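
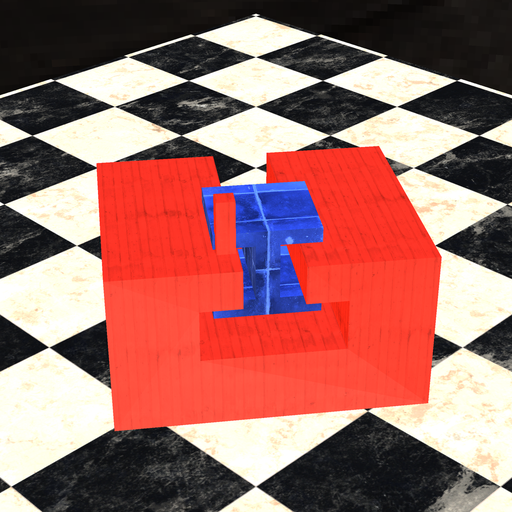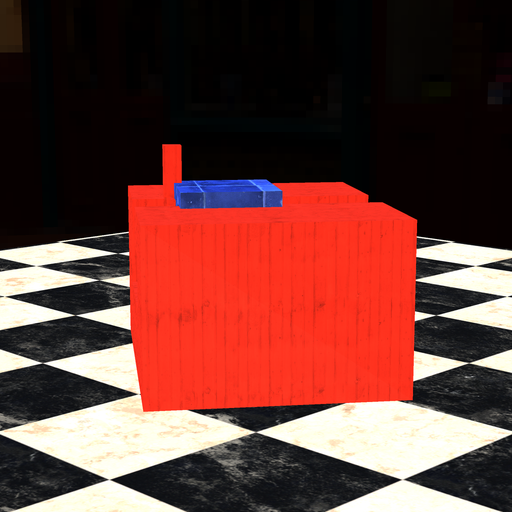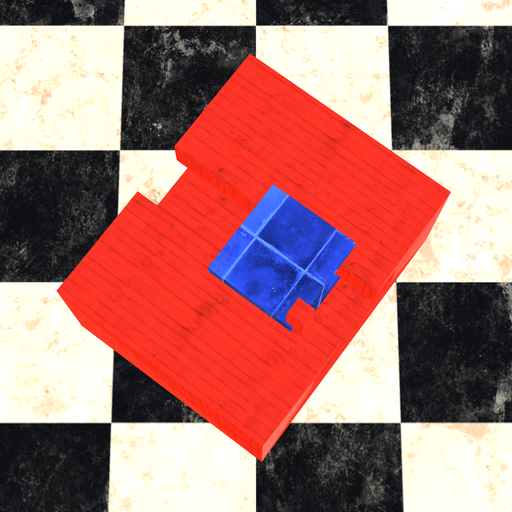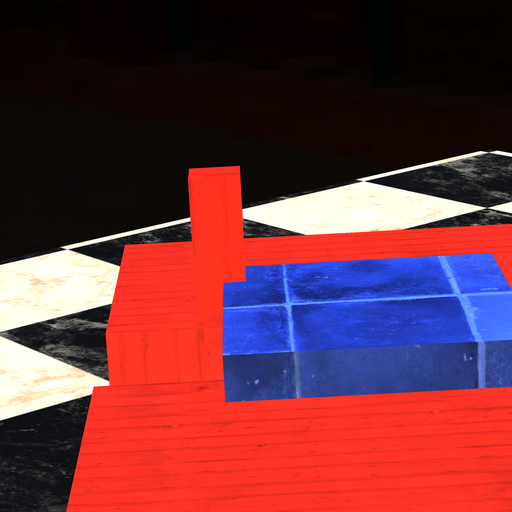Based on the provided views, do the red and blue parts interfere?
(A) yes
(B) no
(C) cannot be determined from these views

(A) yes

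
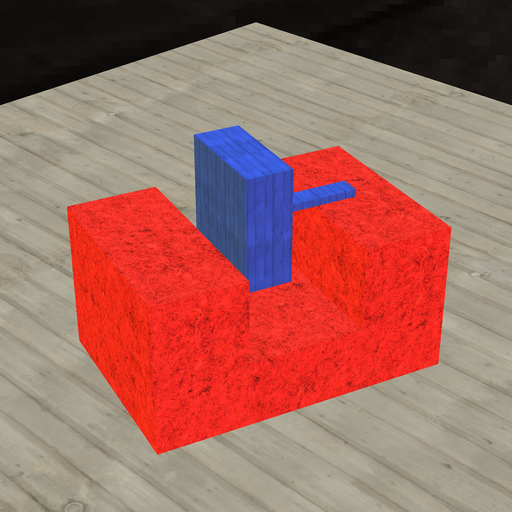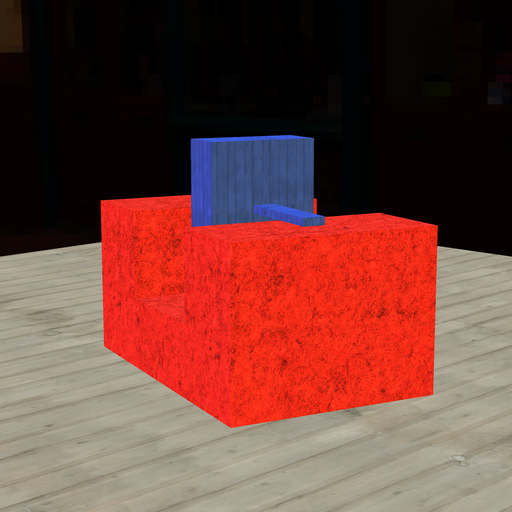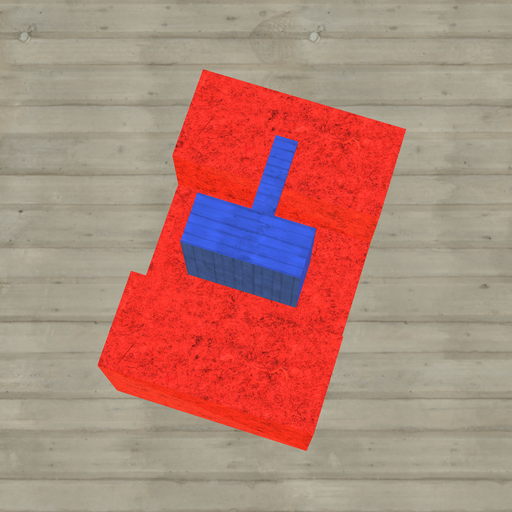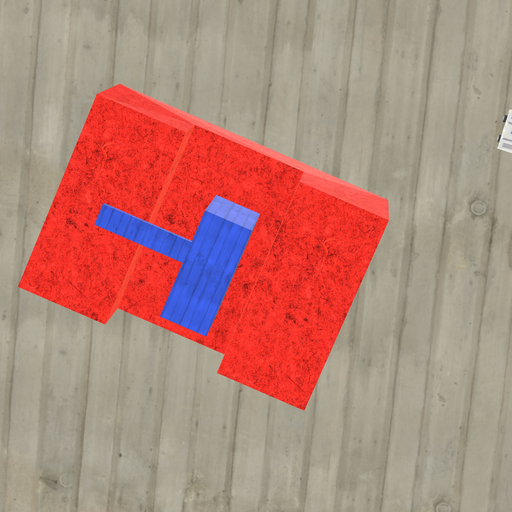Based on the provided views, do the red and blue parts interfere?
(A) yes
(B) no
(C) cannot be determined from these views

(B) no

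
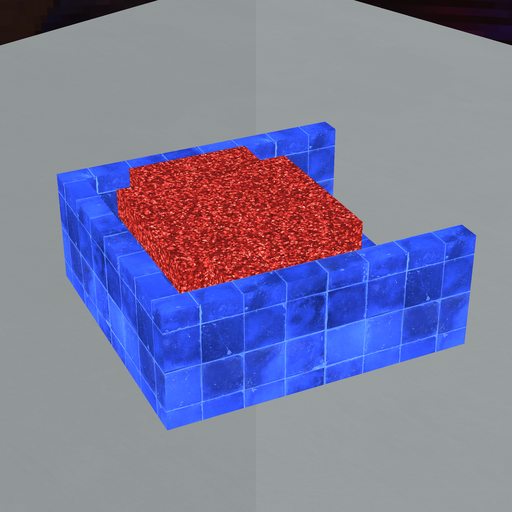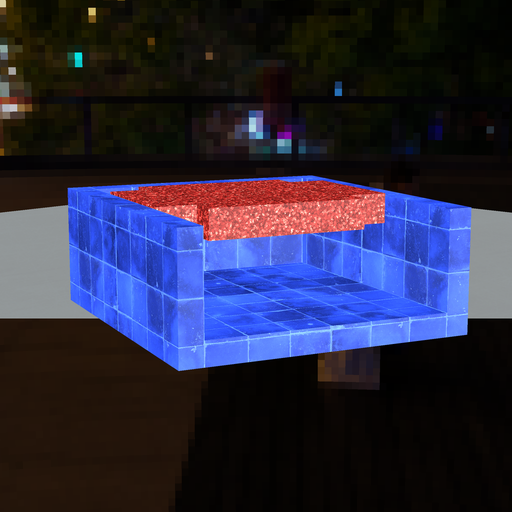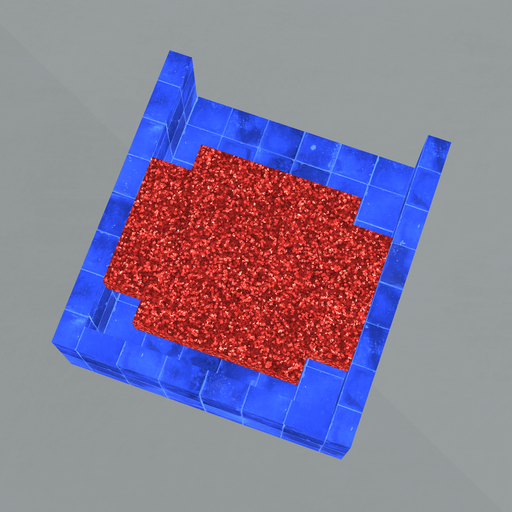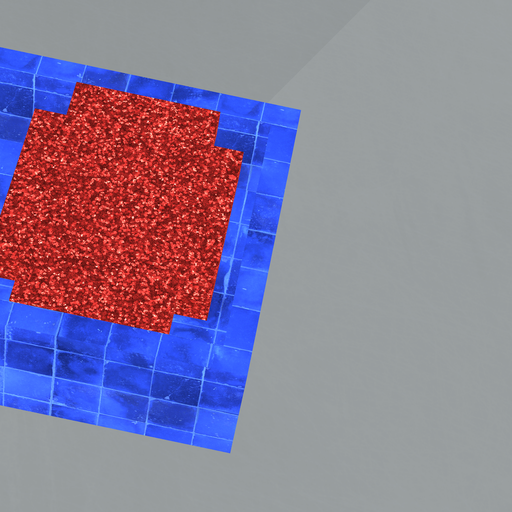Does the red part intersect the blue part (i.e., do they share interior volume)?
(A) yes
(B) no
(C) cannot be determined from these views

(B) no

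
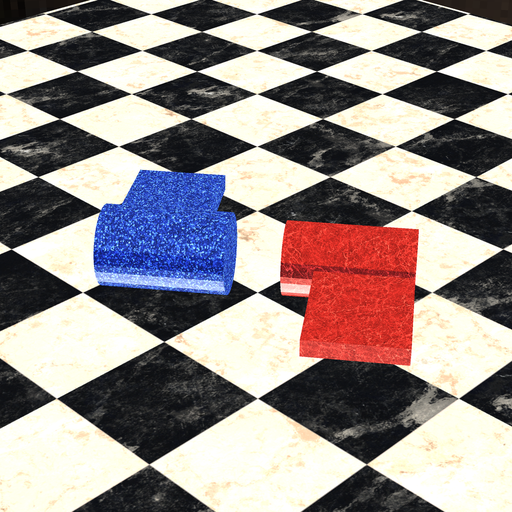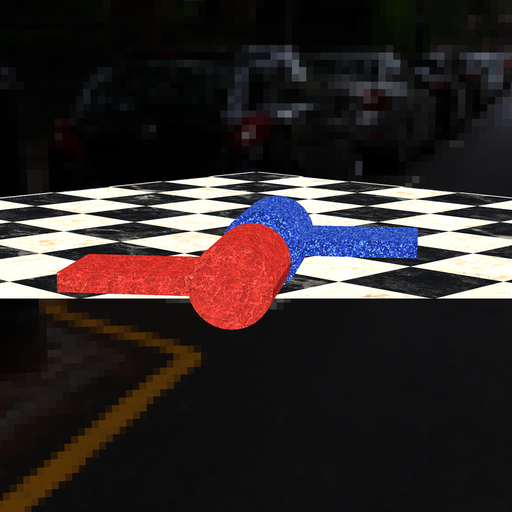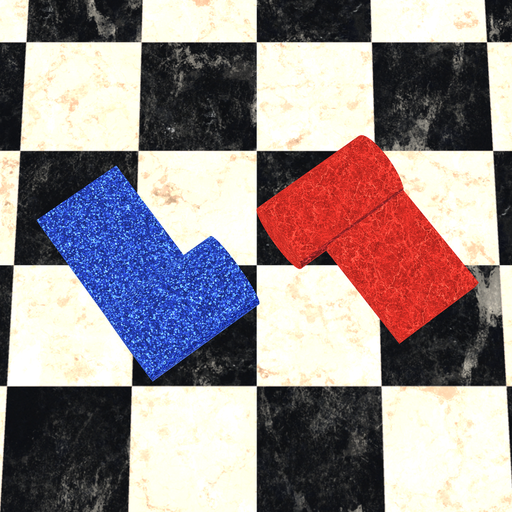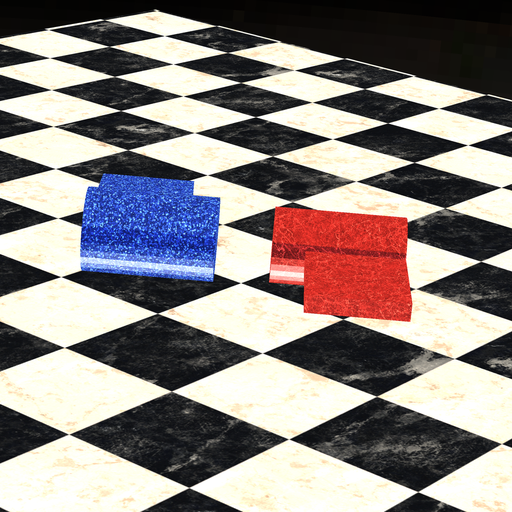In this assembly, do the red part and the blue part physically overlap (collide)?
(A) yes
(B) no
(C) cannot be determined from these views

(B) no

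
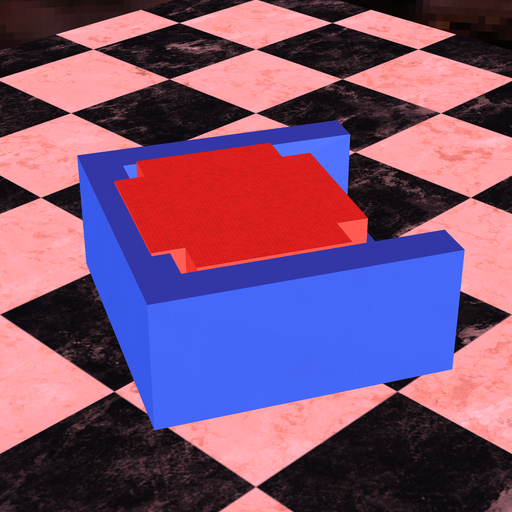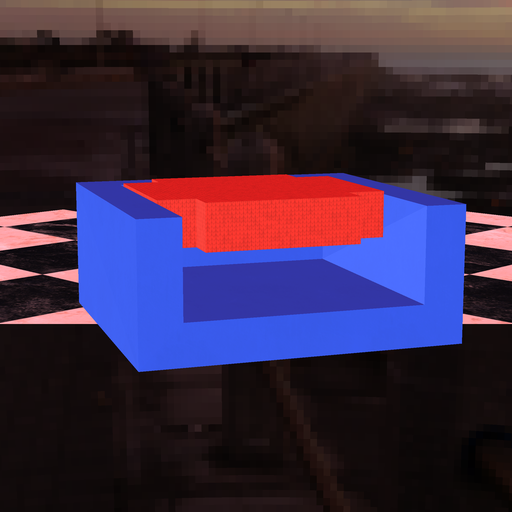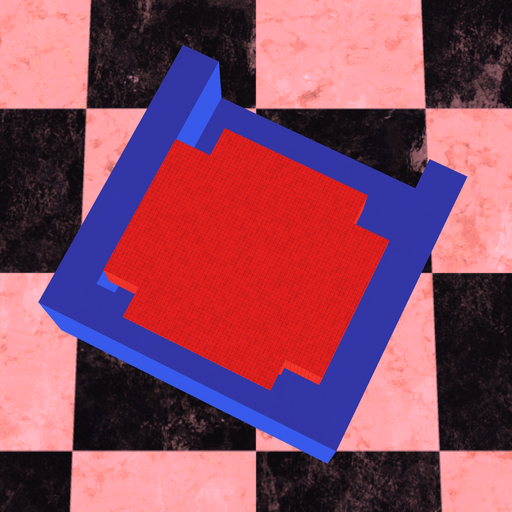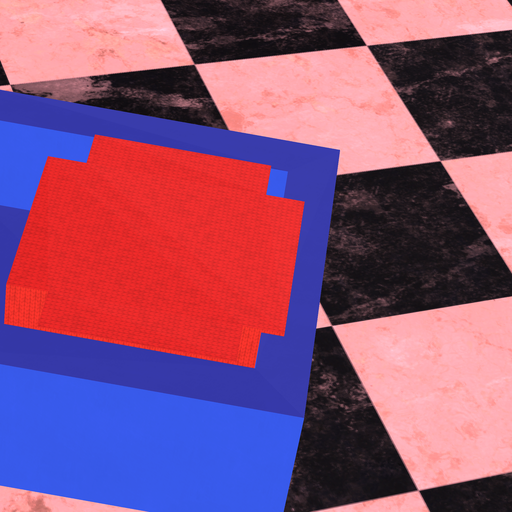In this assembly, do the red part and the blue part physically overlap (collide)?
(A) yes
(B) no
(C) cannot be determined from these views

(A) yes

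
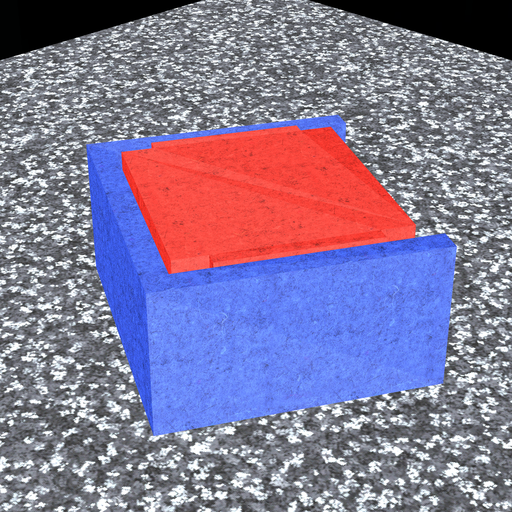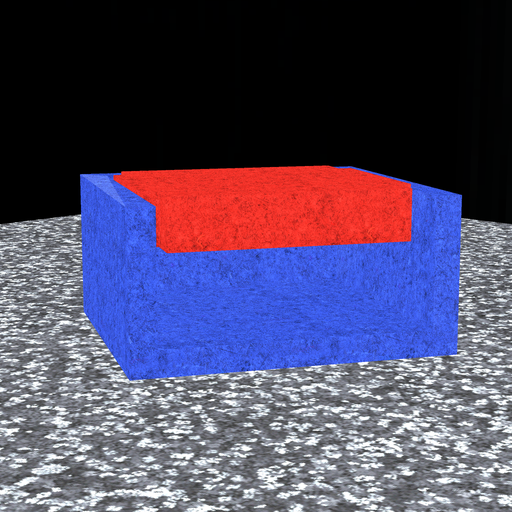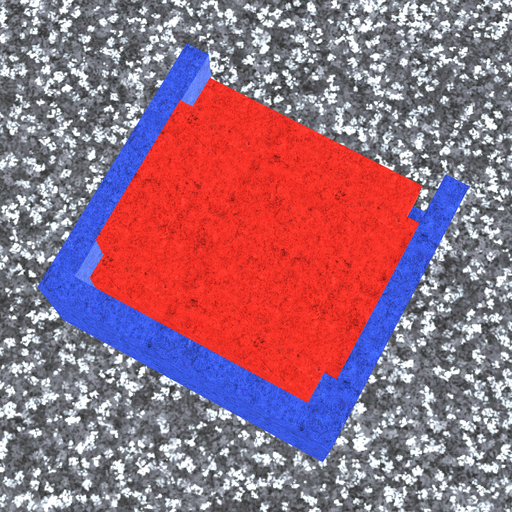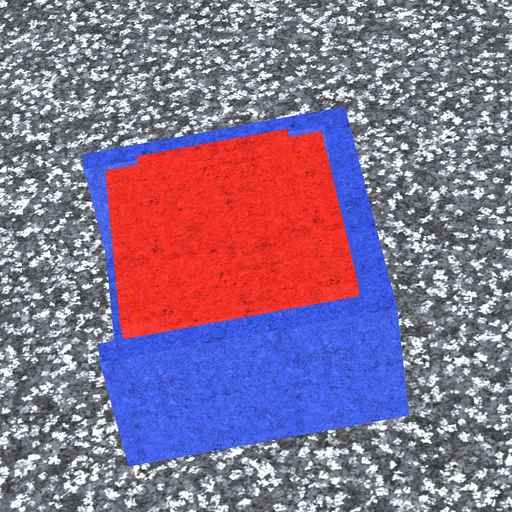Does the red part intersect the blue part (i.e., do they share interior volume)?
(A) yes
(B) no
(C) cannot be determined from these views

(B) no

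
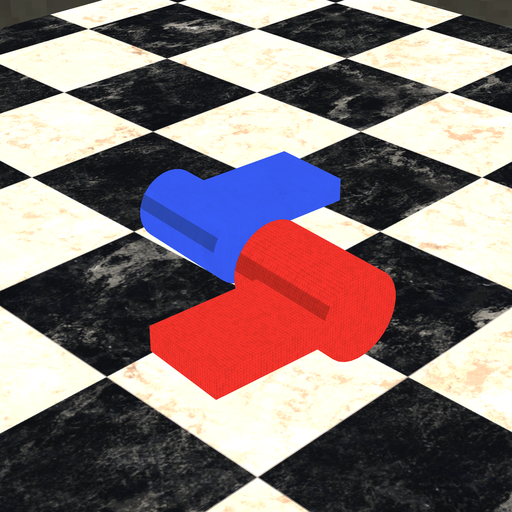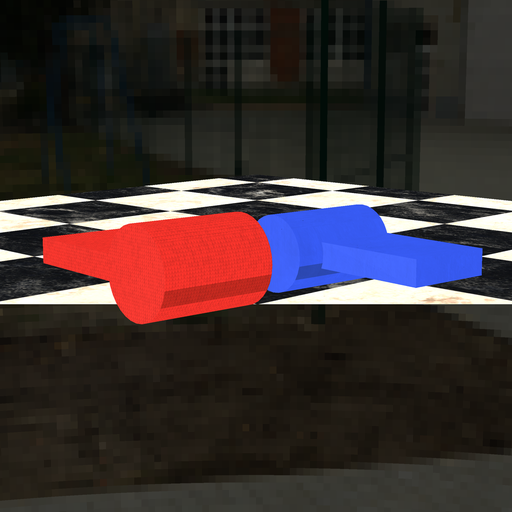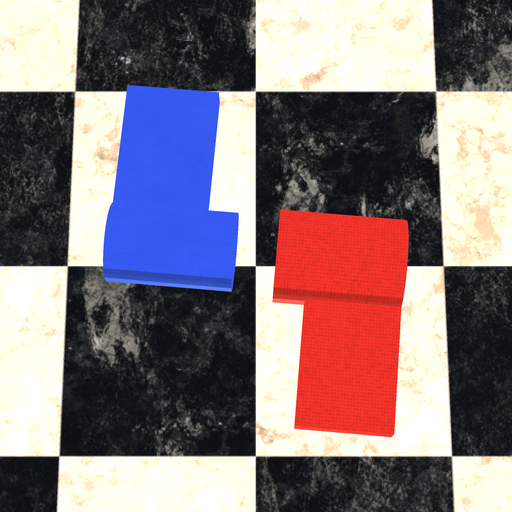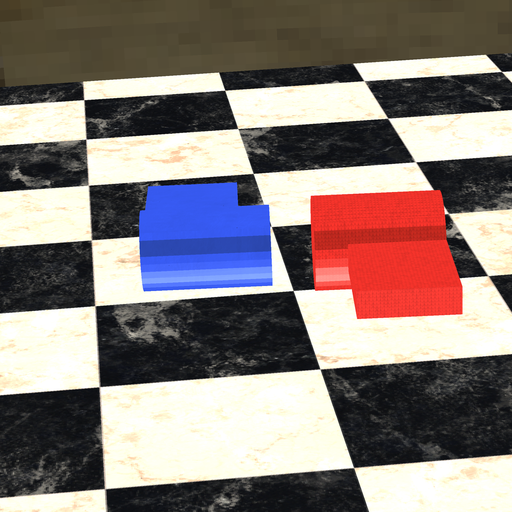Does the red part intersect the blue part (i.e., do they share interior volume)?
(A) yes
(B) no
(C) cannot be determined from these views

(B) no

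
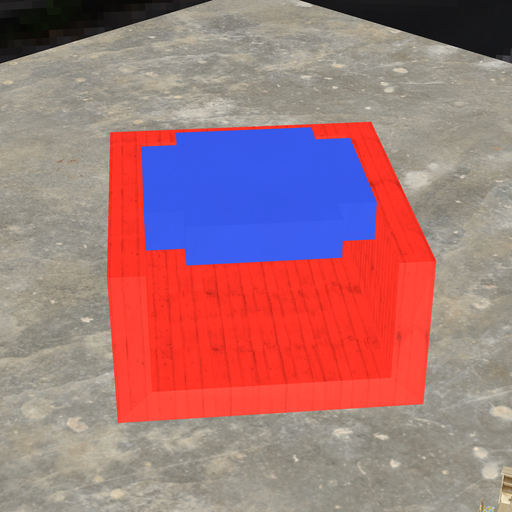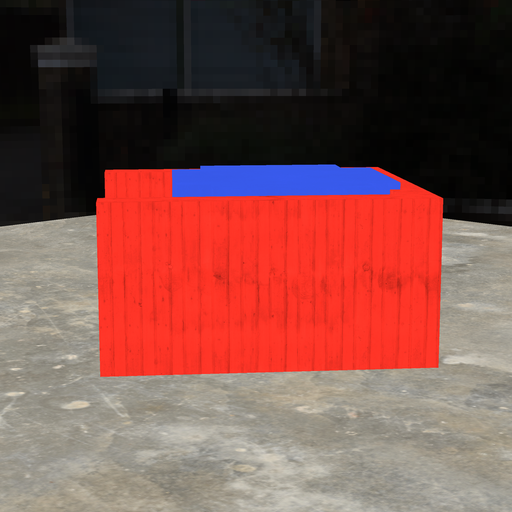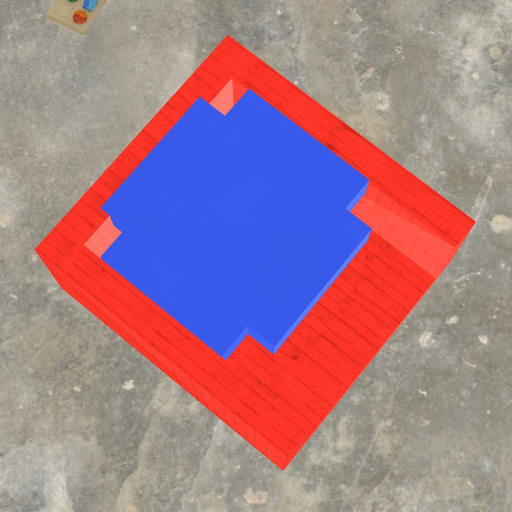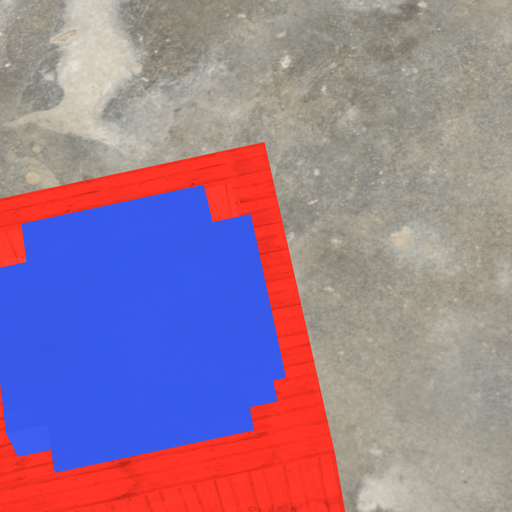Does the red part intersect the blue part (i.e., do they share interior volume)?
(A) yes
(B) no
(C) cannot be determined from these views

(A) yes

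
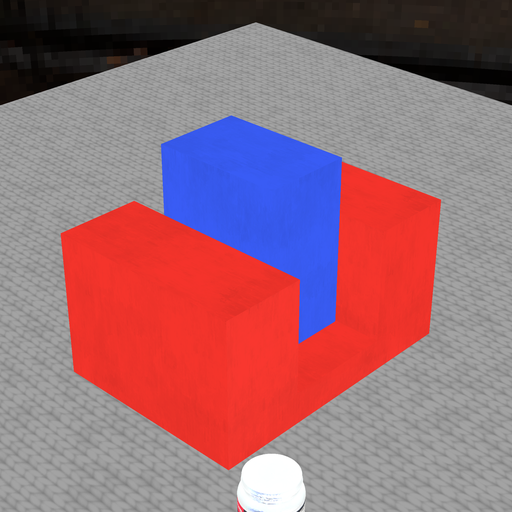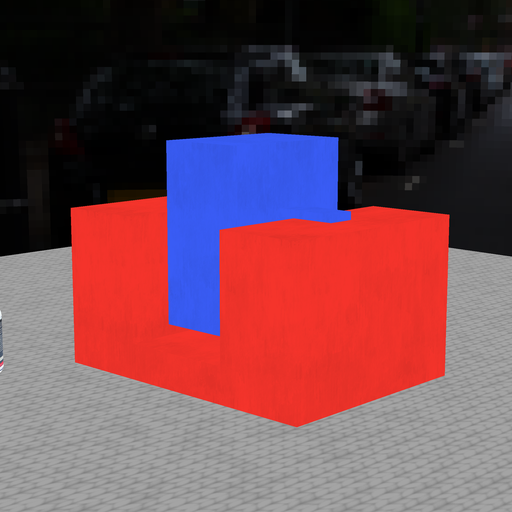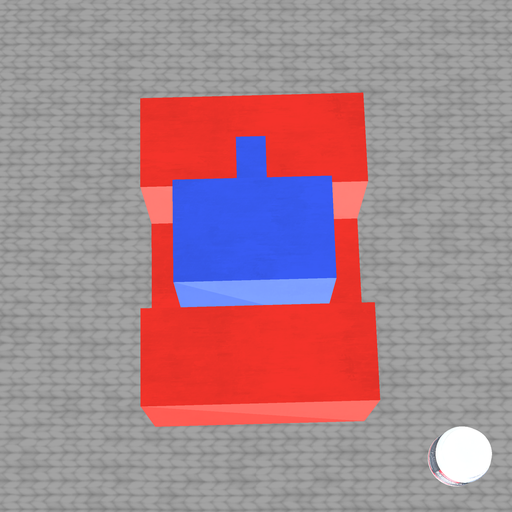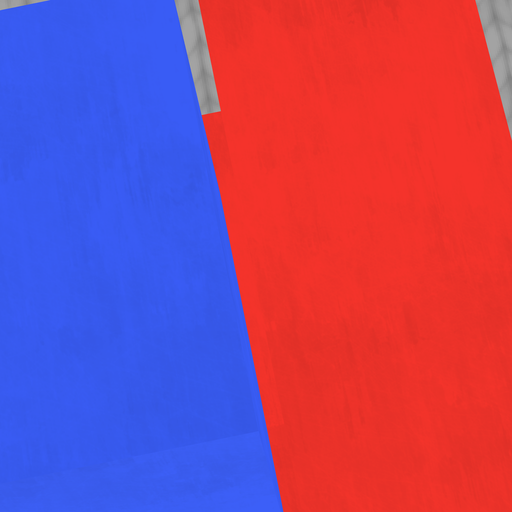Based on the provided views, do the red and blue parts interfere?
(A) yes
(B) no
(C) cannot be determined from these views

(B) no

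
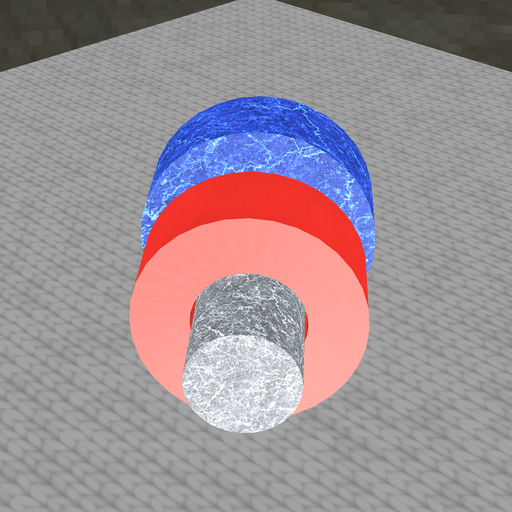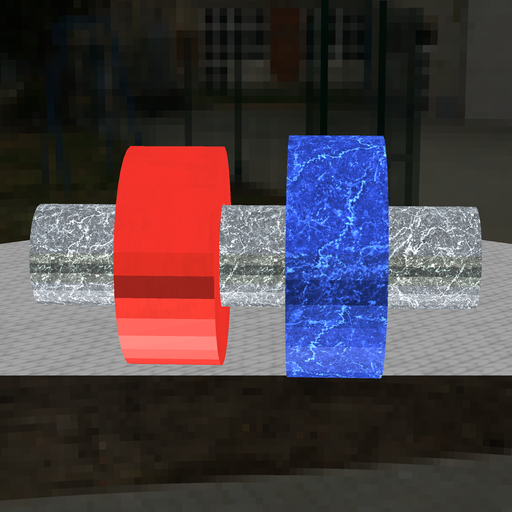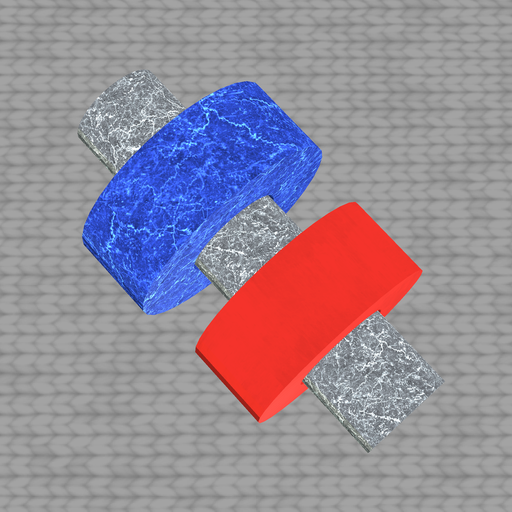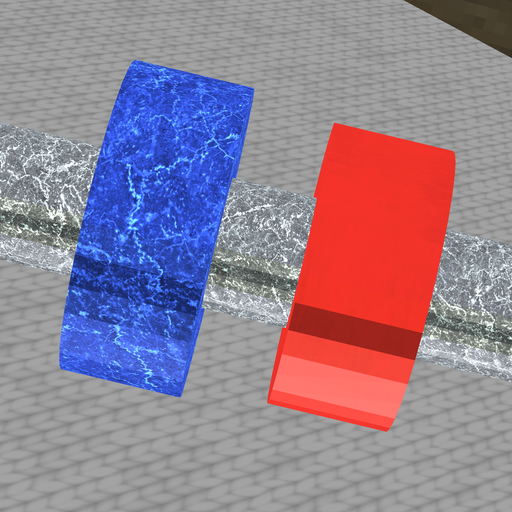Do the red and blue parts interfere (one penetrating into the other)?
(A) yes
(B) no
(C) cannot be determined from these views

(B) no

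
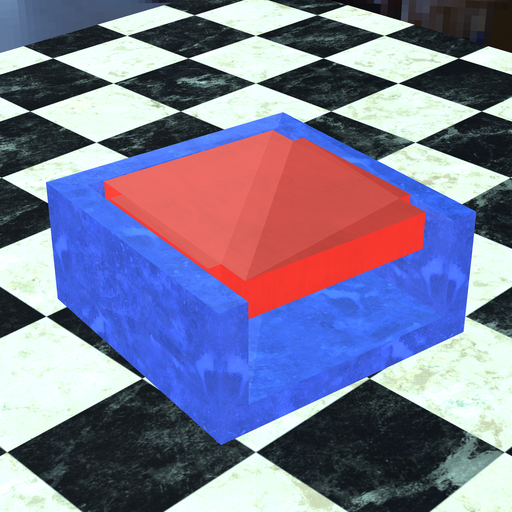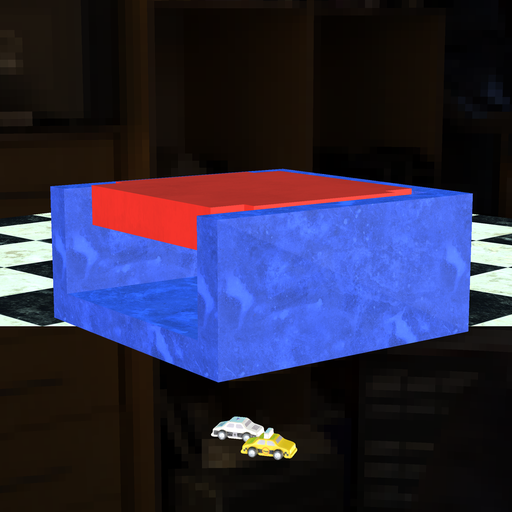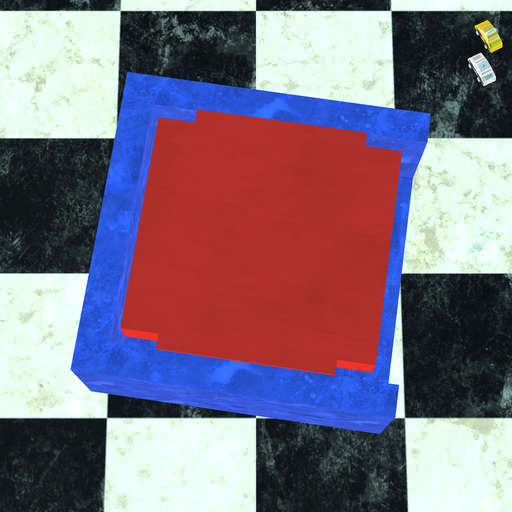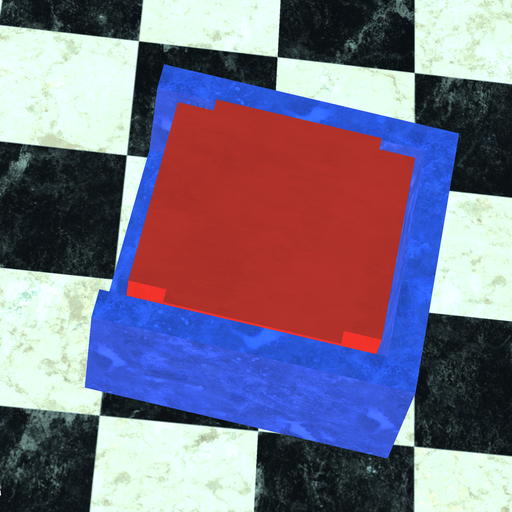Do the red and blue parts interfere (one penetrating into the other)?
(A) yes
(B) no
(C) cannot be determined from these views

(B) no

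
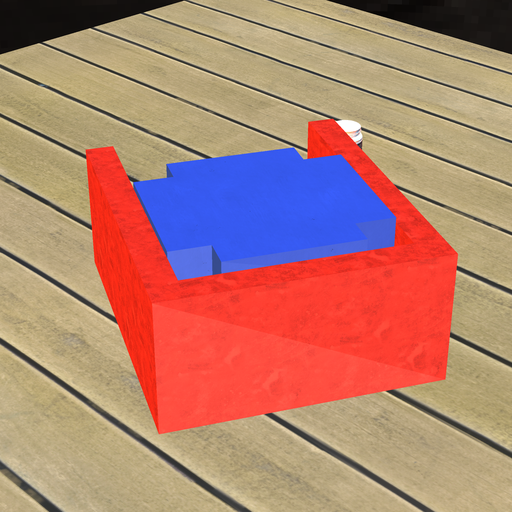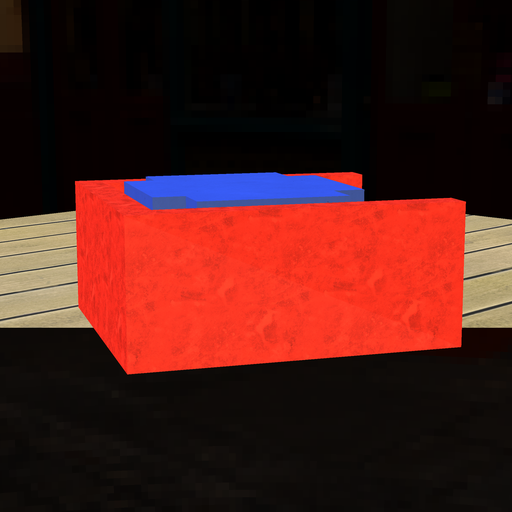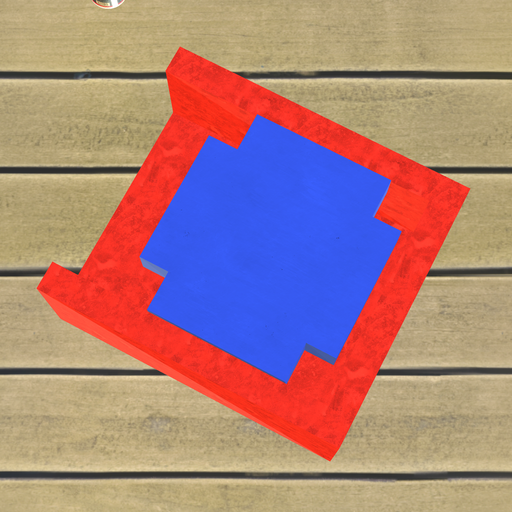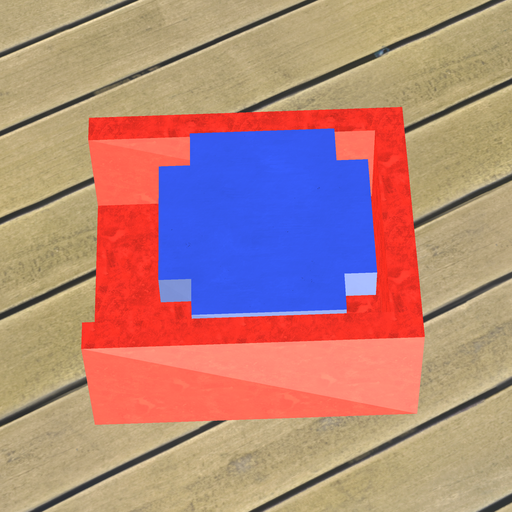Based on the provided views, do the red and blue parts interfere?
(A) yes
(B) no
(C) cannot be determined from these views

(B) no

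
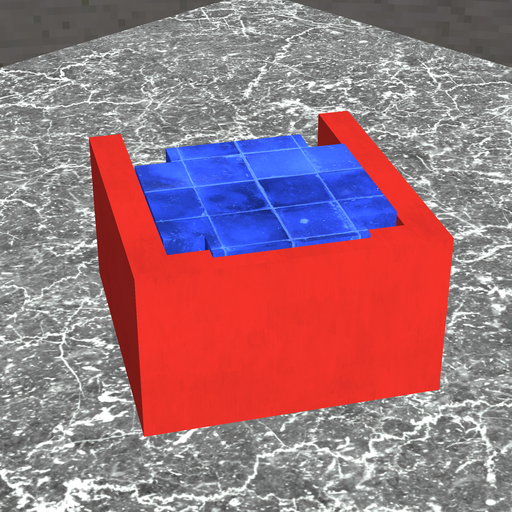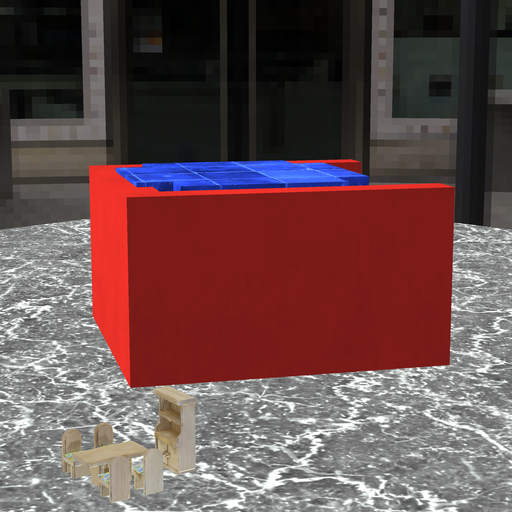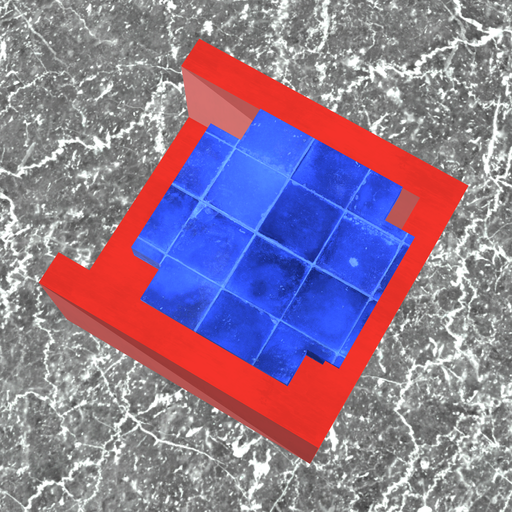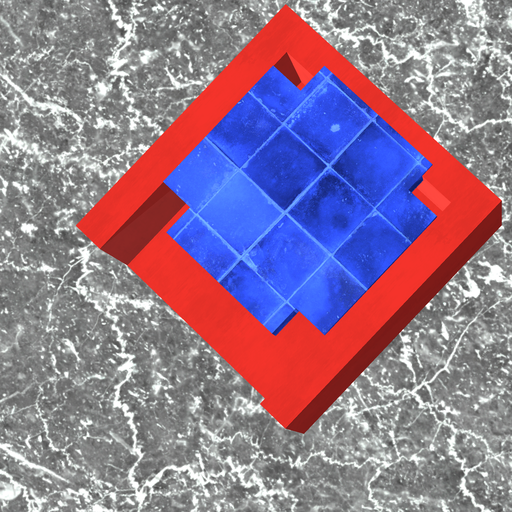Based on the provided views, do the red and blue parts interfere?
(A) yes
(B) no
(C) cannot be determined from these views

(A) yes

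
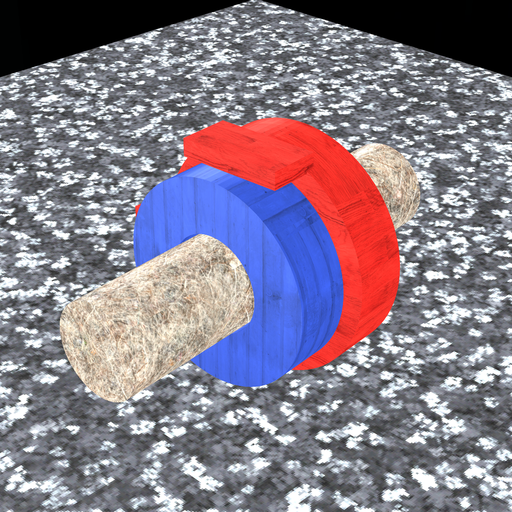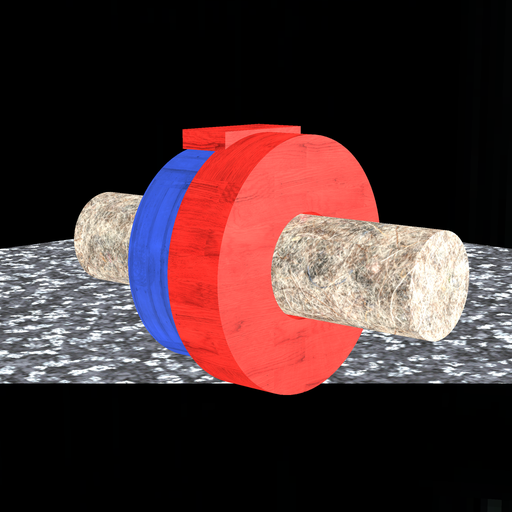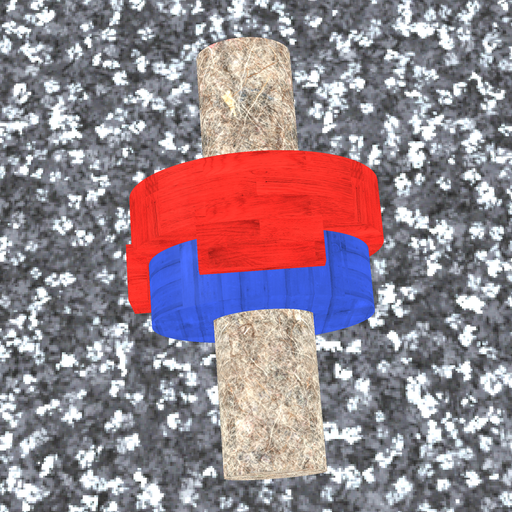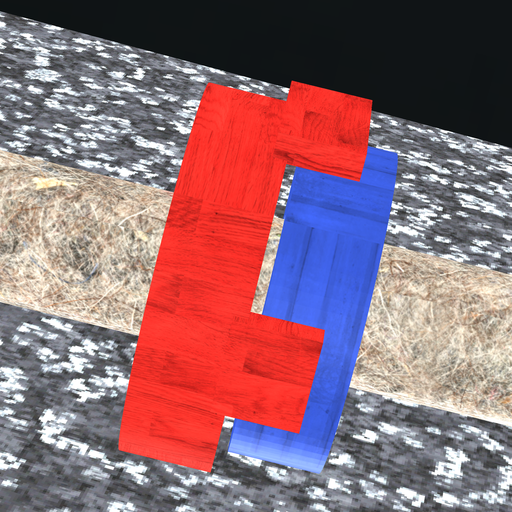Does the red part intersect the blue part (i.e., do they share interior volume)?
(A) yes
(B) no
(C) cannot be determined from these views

(B) no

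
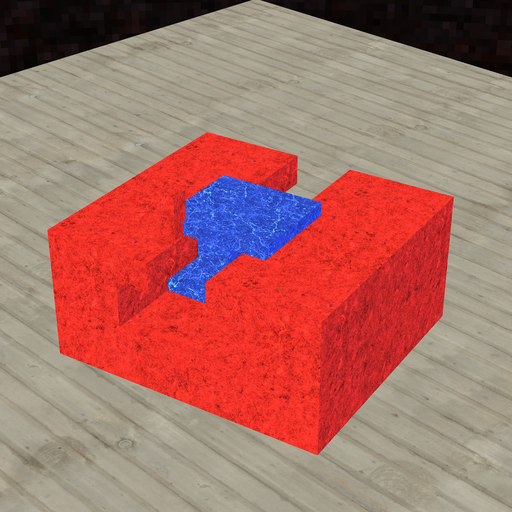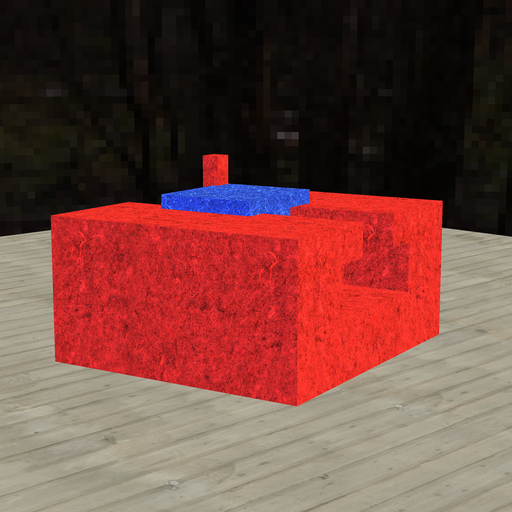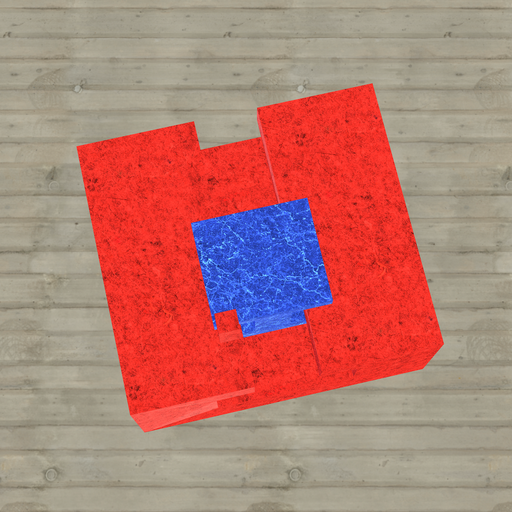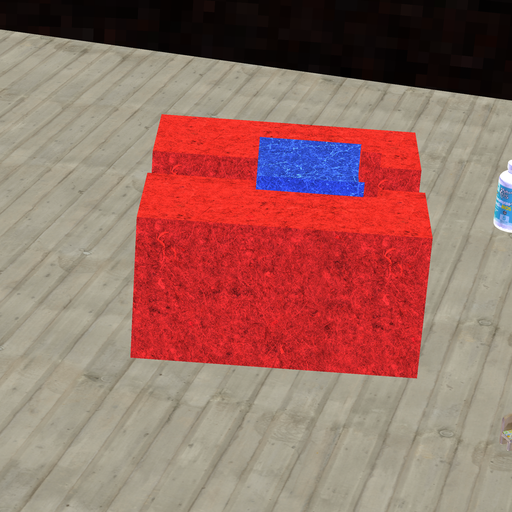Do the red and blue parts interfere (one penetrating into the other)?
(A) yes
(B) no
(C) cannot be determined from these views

(A) yes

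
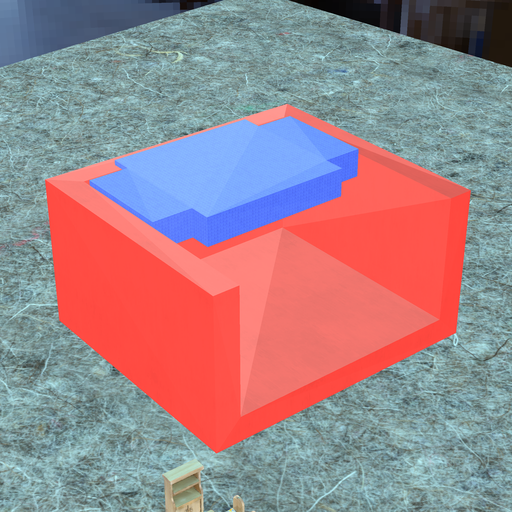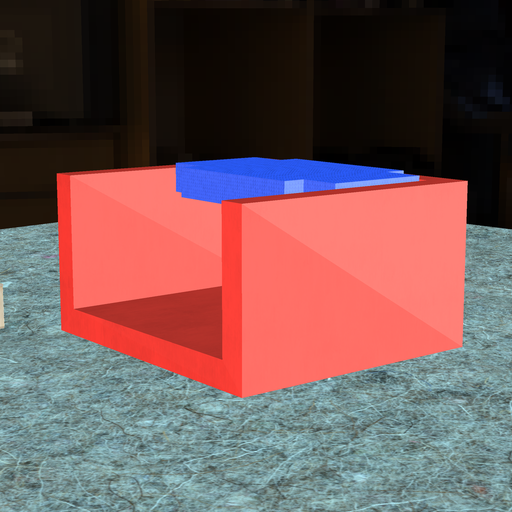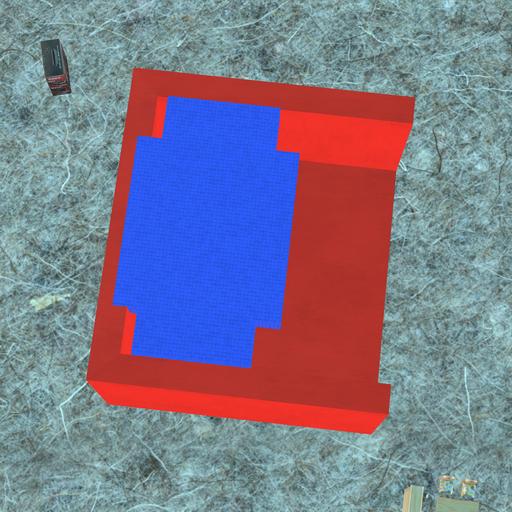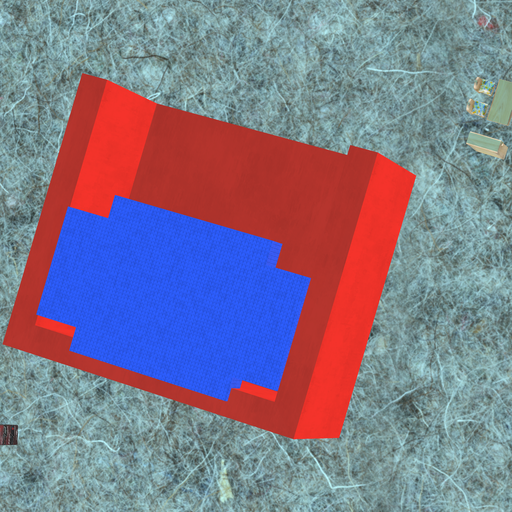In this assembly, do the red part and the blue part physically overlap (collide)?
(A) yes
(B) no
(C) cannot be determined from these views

(A) yes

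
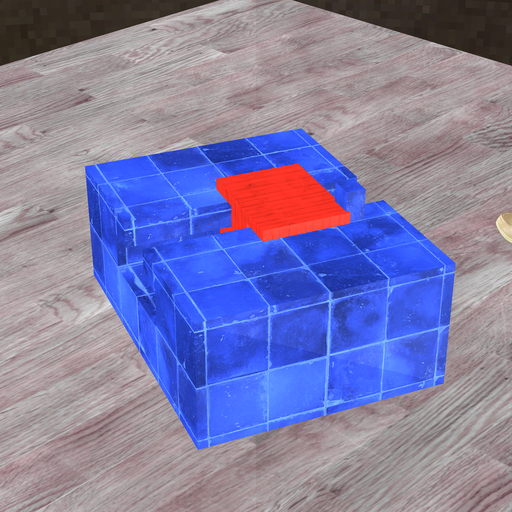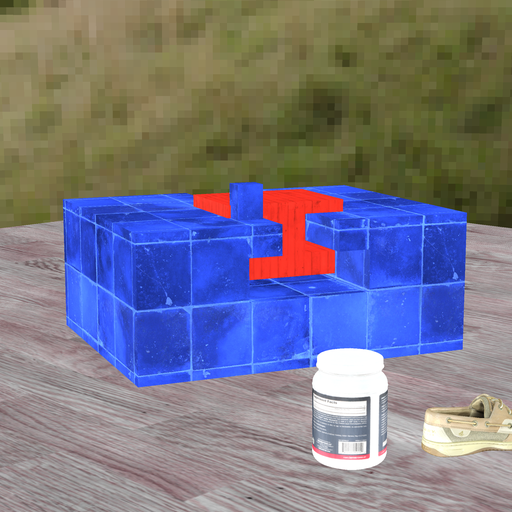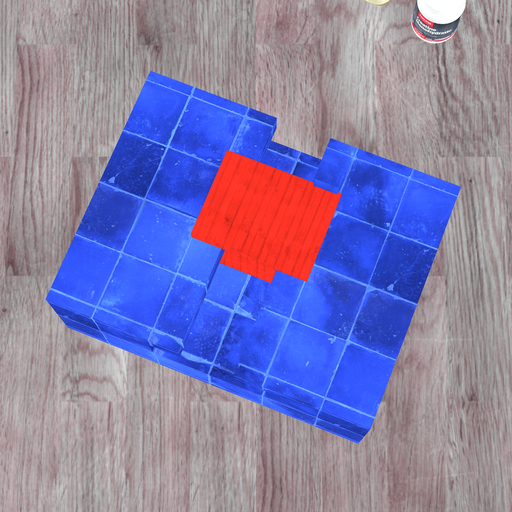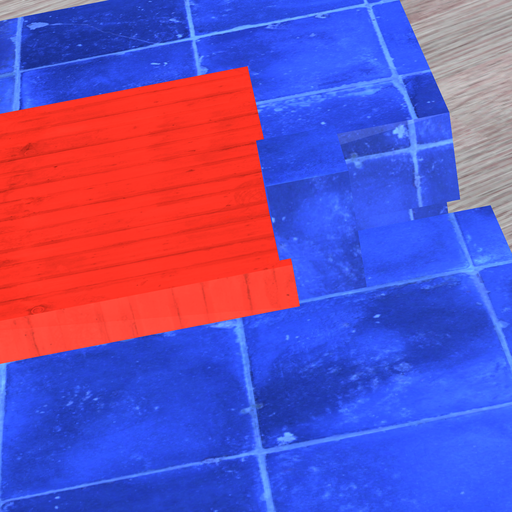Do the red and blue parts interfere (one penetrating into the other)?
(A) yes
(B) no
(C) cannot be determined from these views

(A) yes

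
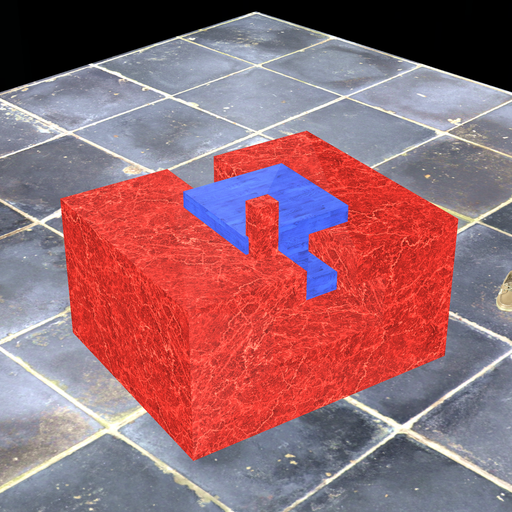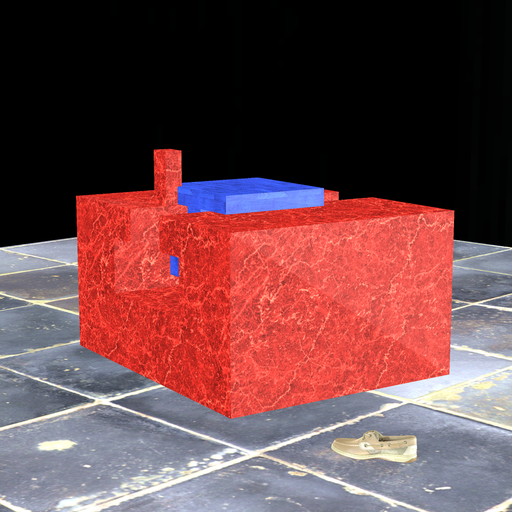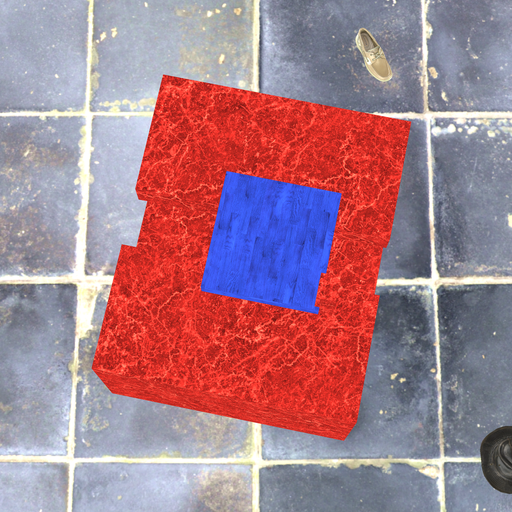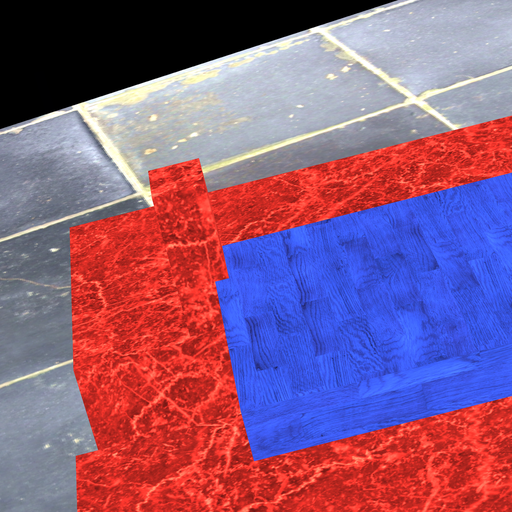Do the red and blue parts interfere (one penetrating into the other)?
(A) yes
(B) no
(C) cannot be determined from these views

(A) yes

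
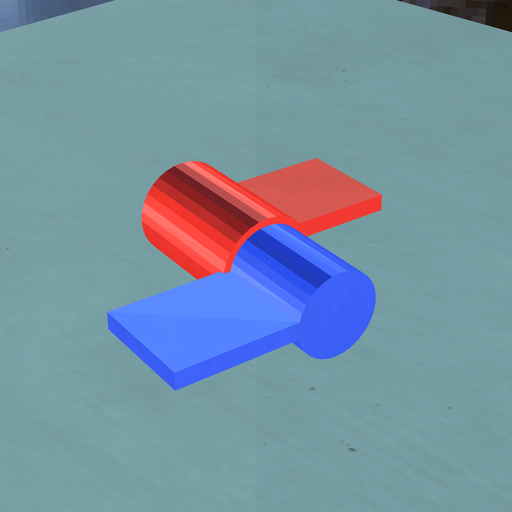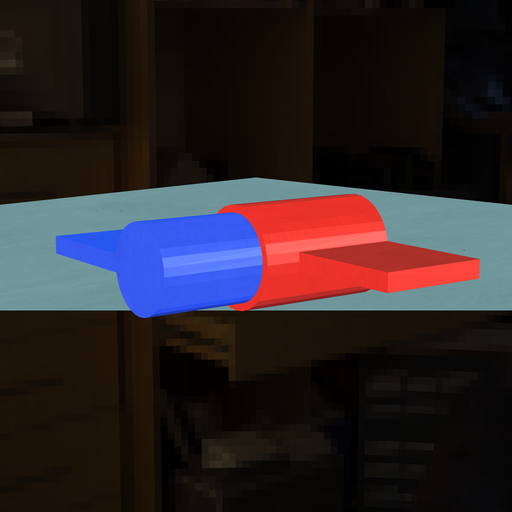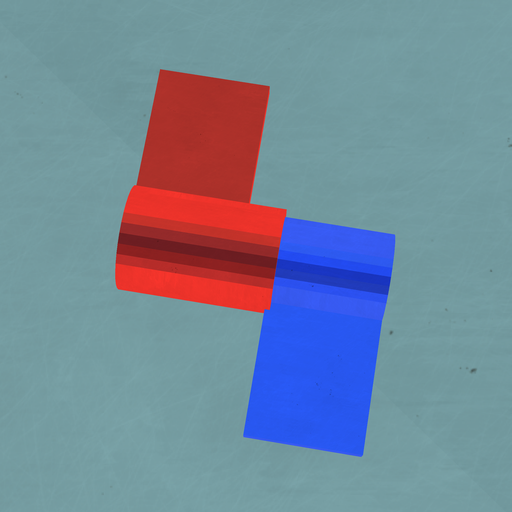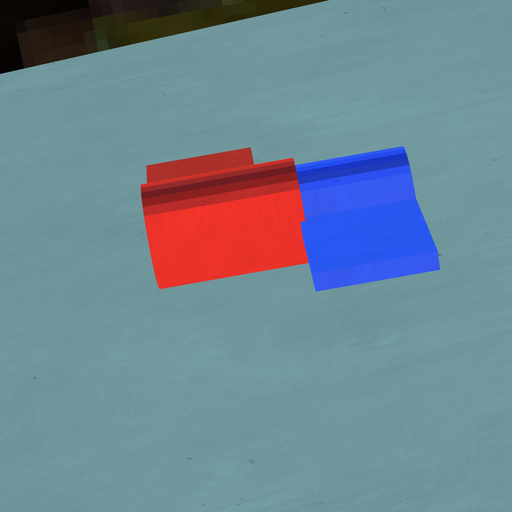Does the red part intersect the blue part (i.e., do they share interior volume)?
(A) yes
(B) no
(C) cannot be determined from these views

(A) yes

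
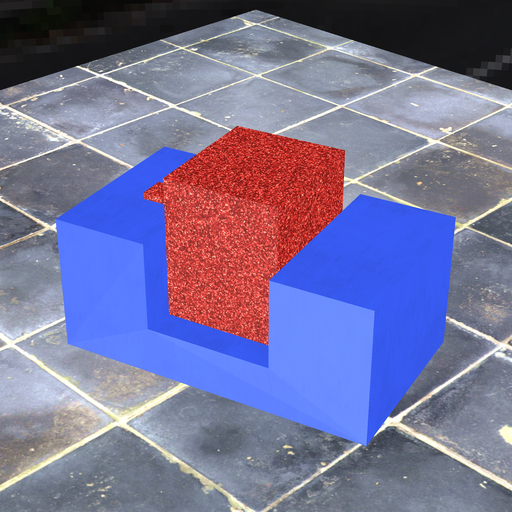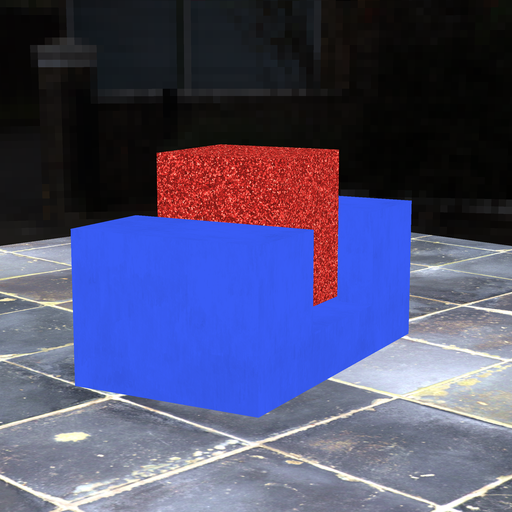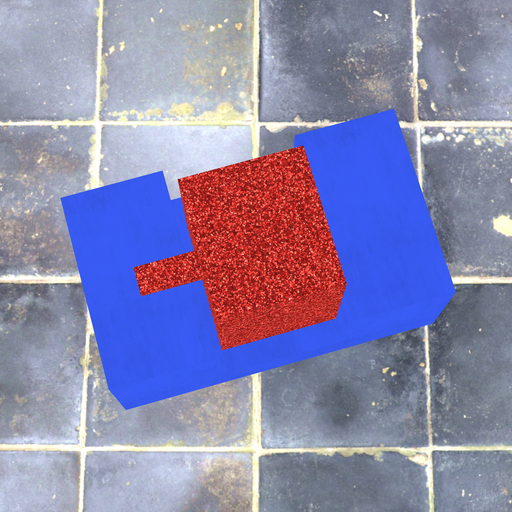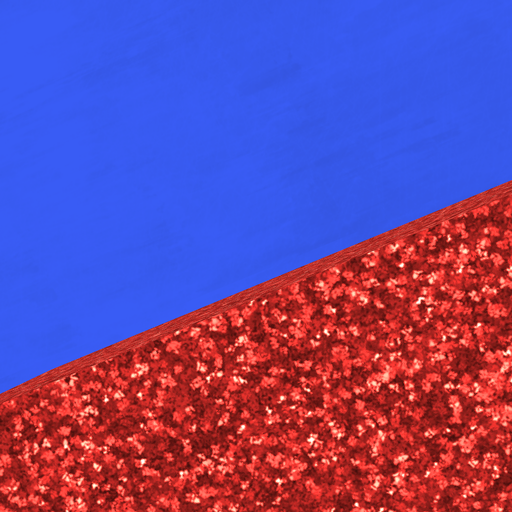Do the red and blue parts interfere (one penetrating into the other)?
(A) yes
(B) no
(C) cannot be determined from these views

(B) no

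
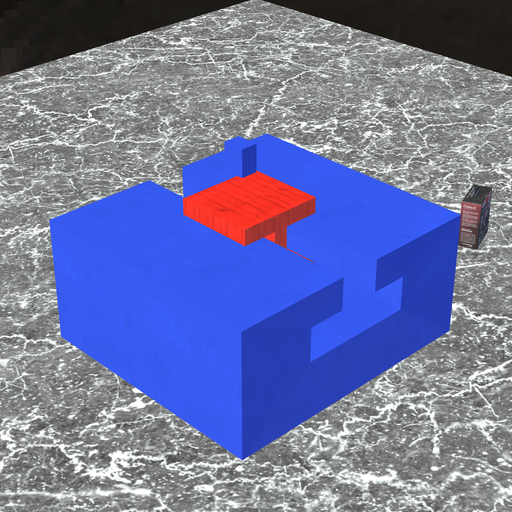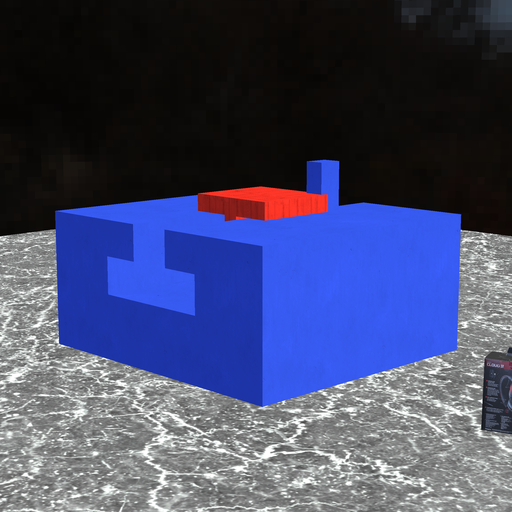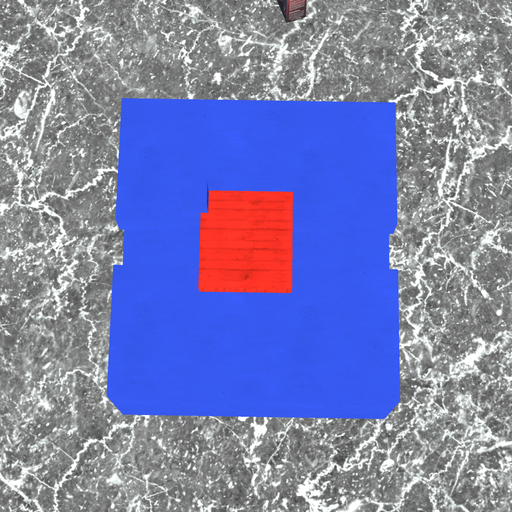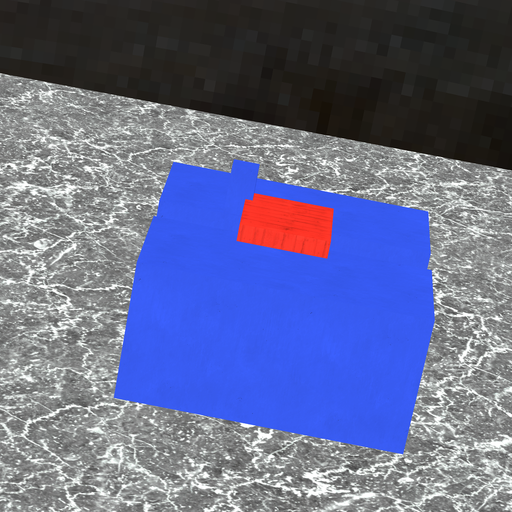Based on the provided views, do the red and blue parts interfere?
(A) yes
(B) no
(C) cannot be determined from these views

(A) yes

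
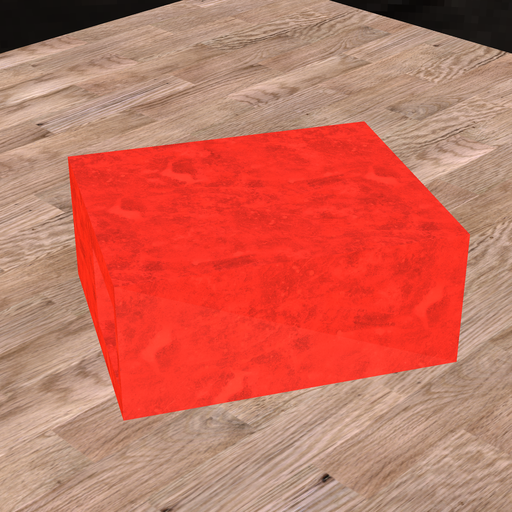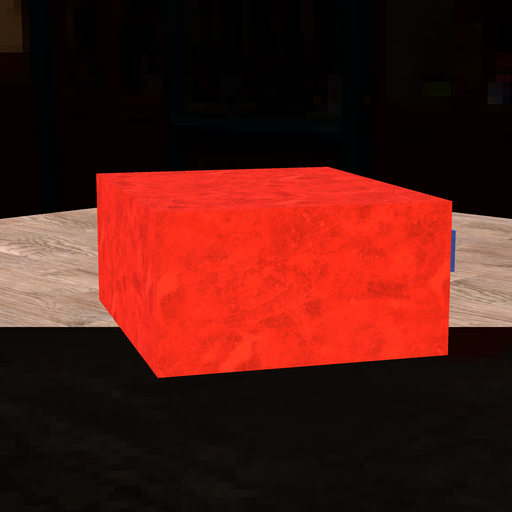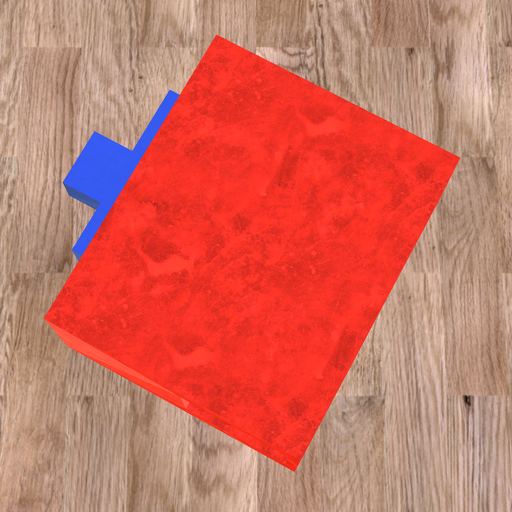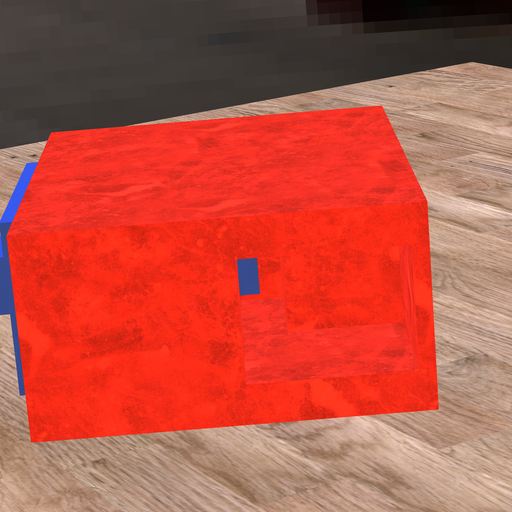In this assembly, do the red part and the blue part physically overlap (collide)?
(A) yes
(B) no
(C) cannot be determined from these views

(B) no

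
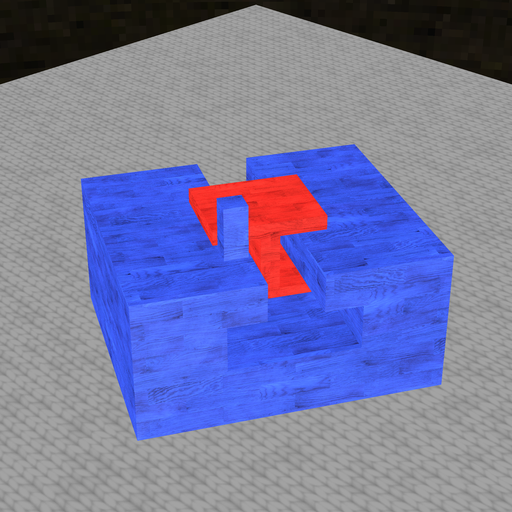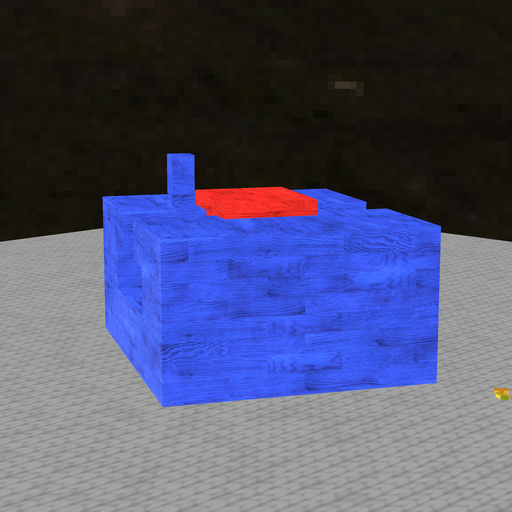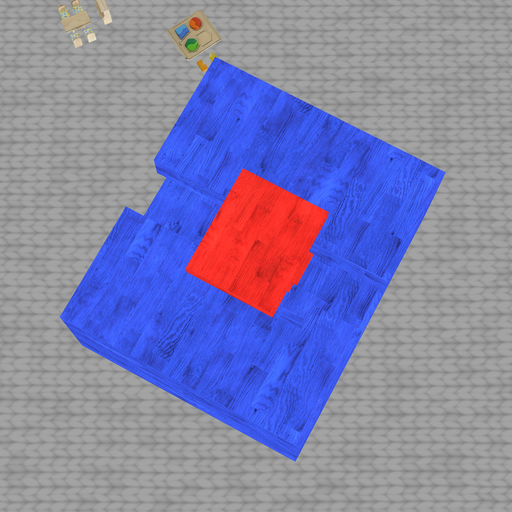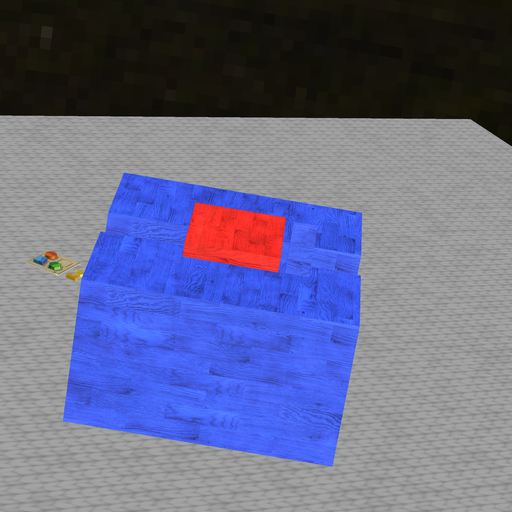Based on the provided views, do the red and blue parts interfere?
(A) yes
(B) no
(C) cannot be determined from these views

(B) no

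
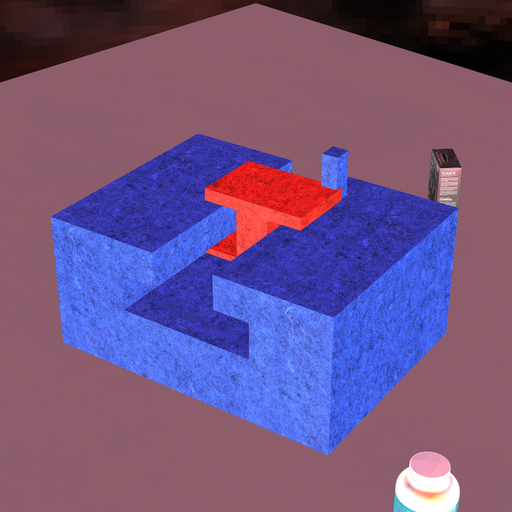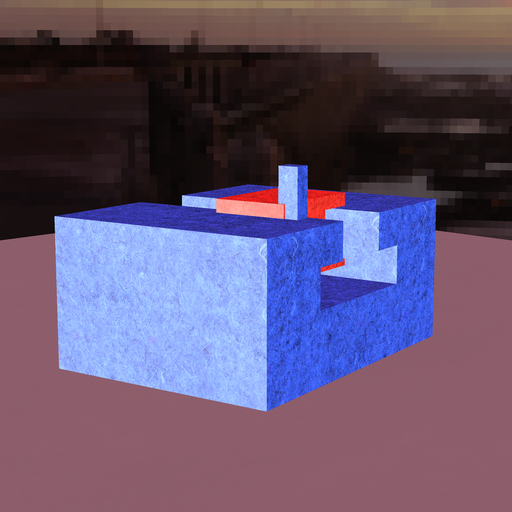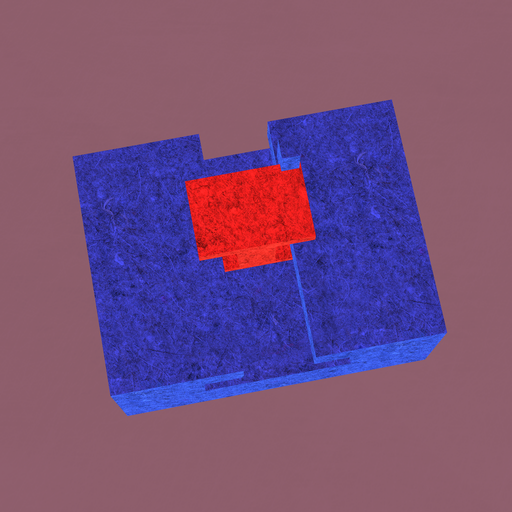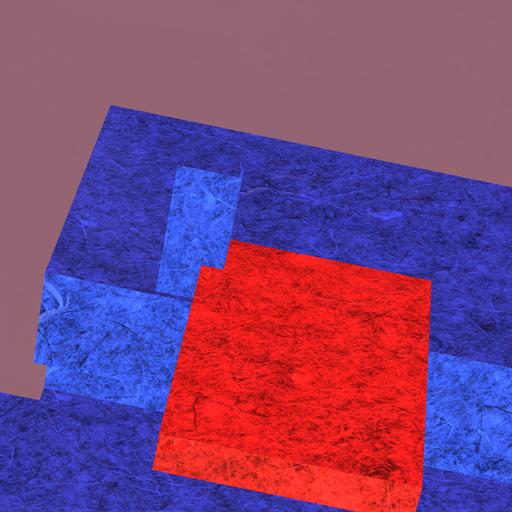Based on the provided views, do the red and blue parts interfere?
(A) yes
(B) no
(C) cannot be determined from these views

(A) yes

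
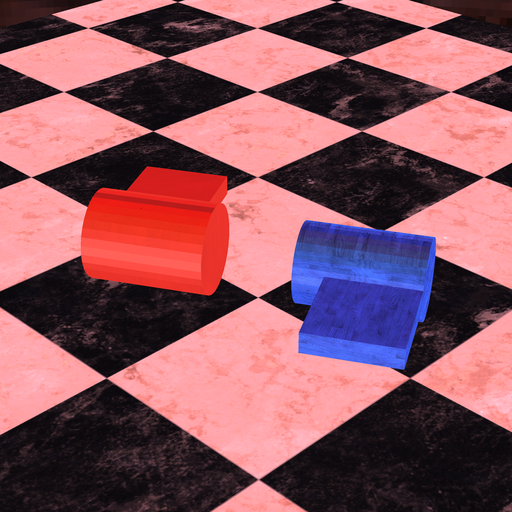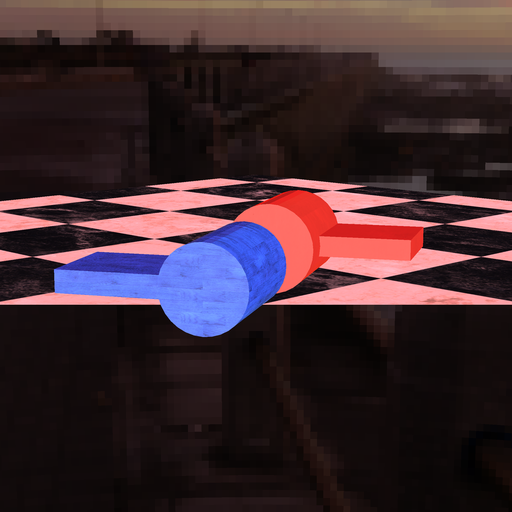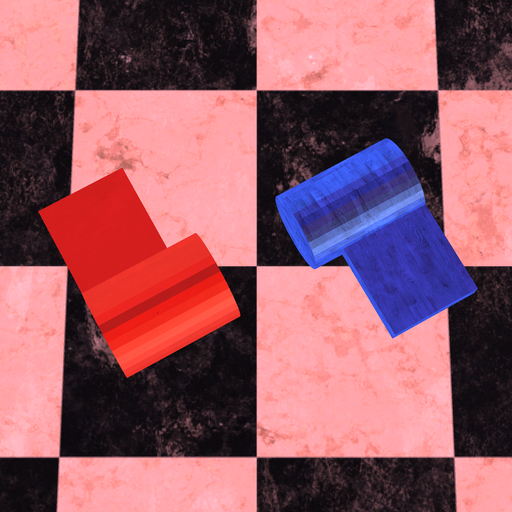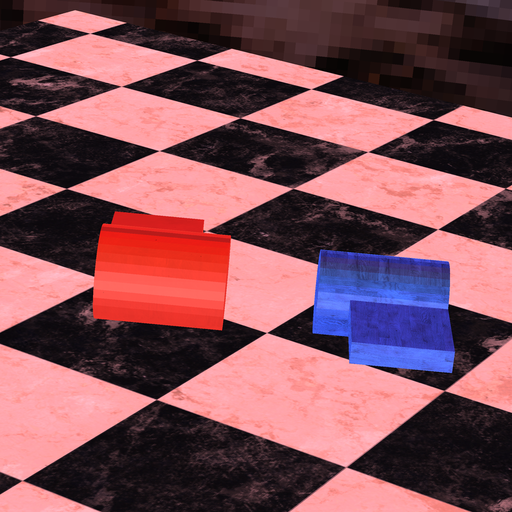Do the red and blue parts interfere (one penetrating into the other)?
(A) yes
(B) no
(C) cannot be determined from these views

(B) no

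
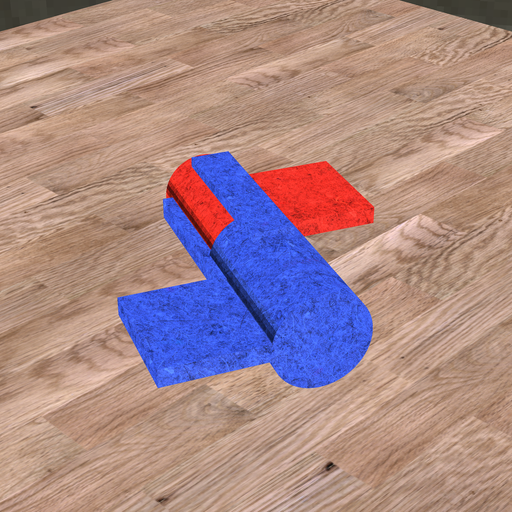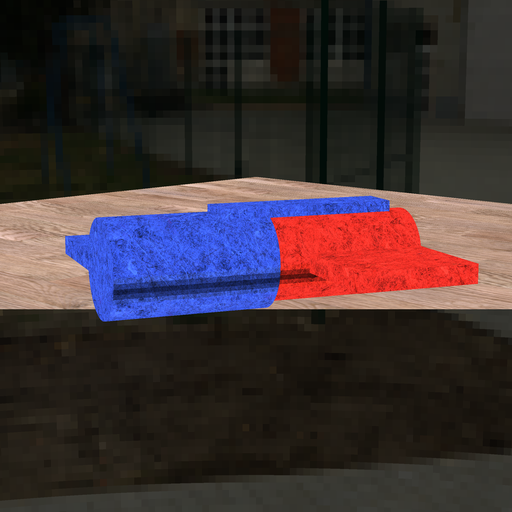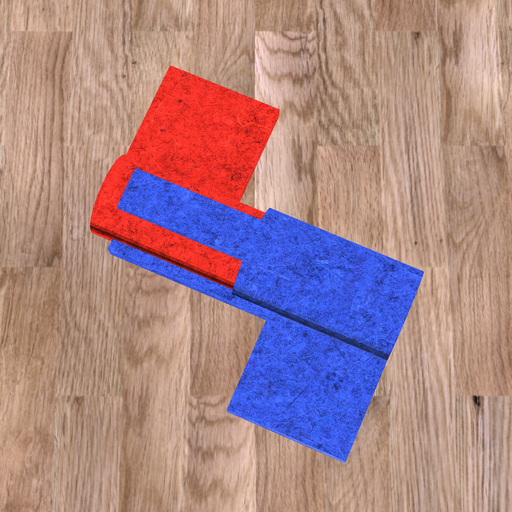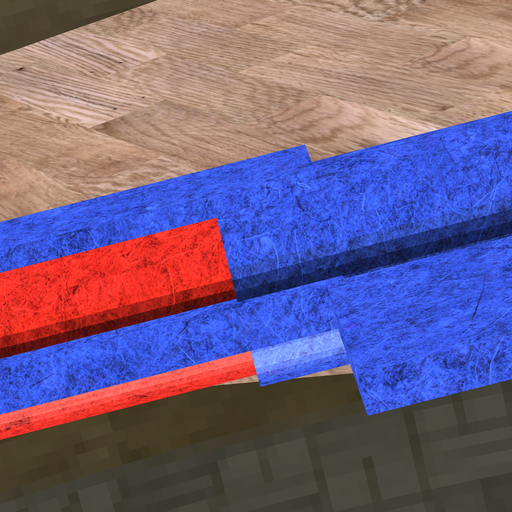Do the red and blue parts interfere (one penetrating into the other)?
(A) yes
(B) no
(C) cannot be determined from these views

(A) yes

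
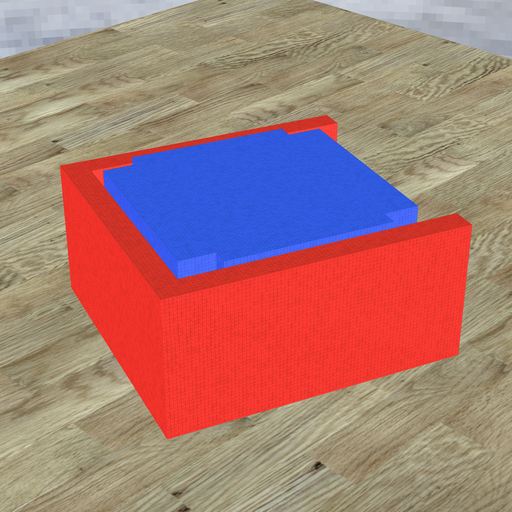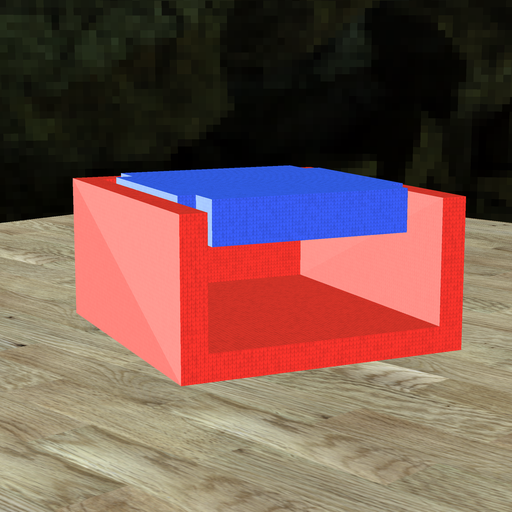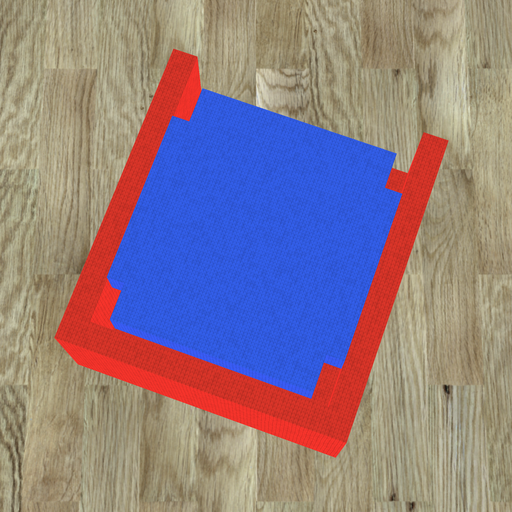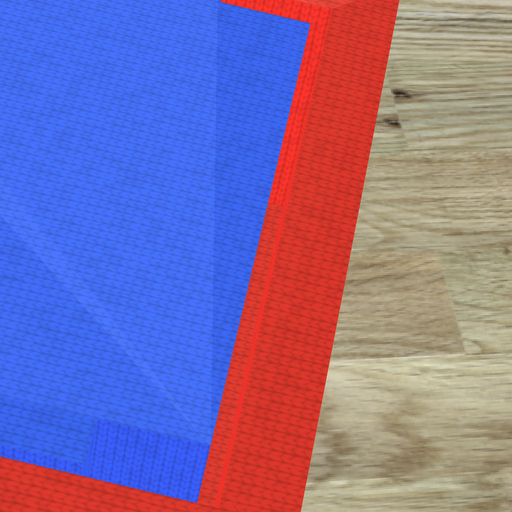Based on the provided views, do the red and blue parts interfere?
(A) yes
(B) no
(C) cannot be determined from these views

(B) no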